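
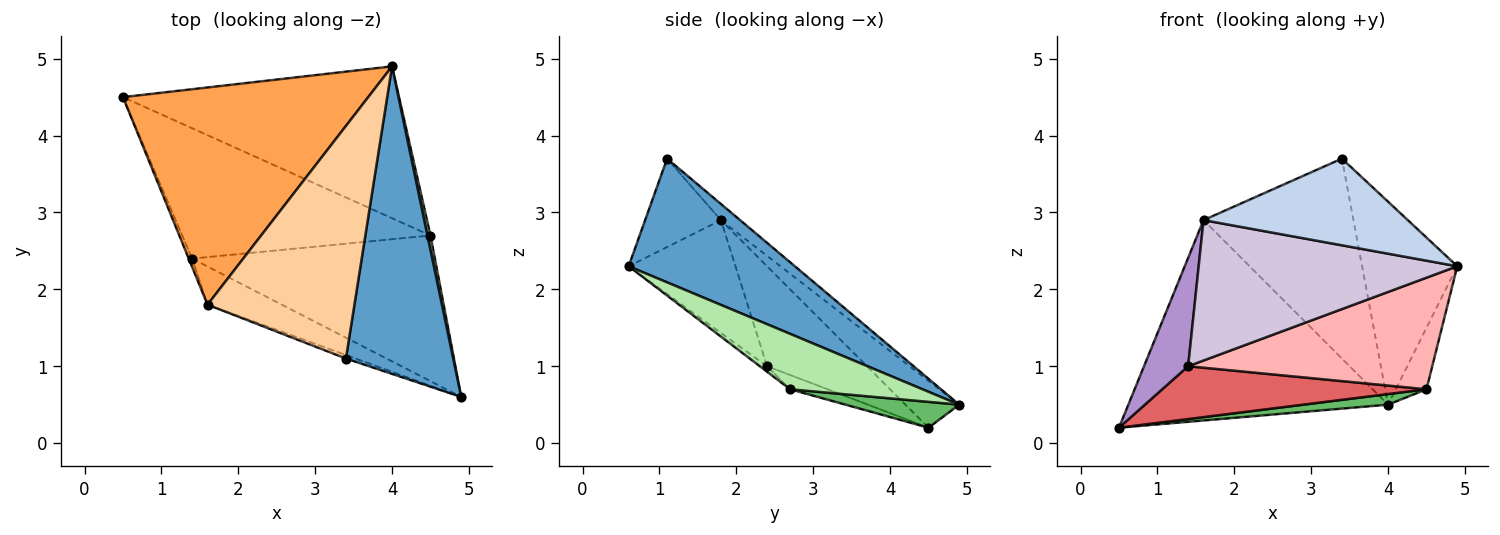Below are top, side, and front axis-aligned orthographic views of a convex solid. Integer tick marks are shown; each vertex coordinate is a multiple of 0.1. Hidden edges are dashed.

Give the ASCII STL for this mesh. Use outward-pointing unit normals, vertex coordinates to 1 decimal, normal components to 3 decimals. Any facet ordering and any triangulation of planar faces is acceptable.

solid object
 facet normal 0.693 0.397 0.601
  outer loop
   vertex 3.4 1.1 3.7
   vertex 4.9 0.6 2.3
   vertex 4.0 4.9 0.5
  endloop
 endfacet
 facet normal -0.348 -0.937 -0.038
  outer loop
   vertex 1.6 1.8 2.9
   vertex 4.9 0.6 2.3
   vertex 3.4 1.1 3.7
  endloop
 endfacet
 facet normal -0.139 0.671 0.728
  outer loop
   vertex 1.6 1.8 2.9
   vertex 4.0 4.9 0.5
   vertex 0.5 4.5 0.2
  endloop
 endfacet
 facet normal -0.083 0.650 0.756
  outer loop
   vertex 1.6 1.8 2.9
   vertex 3.4 1.1 3.7
   vertex 4.0 4.9 0.5
  endloop
 endfacet
 facet normal 0.093 -0.069 -0.993
  outer loop
   vertex 4.5 2.7 0.7
   vertex 0.5 4.5 0.2
   vertex 4.0 4.9 0.5
  endloop
 endfacet
 facet normal 0.973 0.226 0.053
  outer loop
   vertex 4.5 2.7 0.7
   vertex 4.0 4.9 0.5
   vertex 4.9 0.6 2.3
  endloop
 endfacet
 facet normal -0.053 -0.375 -0.925
  outer loop
   vertex 1.4 2.4 1.0
   vertex 0.5 4.5 0.2
   vertex 4.5 2.7 0.7
  endloop
 endfacet
 facet normal -0.018 -0.608 -0.794
  outer loop
   vertex 1.4 2.4 1.0
   vertex 4.5 2.7 0.7
   vertex 4.9 0.6 2.3
  endloop
 endfacet
 facet normal -0.914 -0.404 -0.031
  outer loop
   vertex 1.4 2.4 1.0
   vertex 1.6 1.8 2.9
   vertex 0.5 4.5 0.2
  endloop
 endfacet
 facet normal -0.370 -0.896 -0.244
  outer loop
   vertex 1.4 2.4 1.0
   vertex 4.9 0.6 2.3
   vertex 1.6 1.8 2.9
  endloop
 endfacet
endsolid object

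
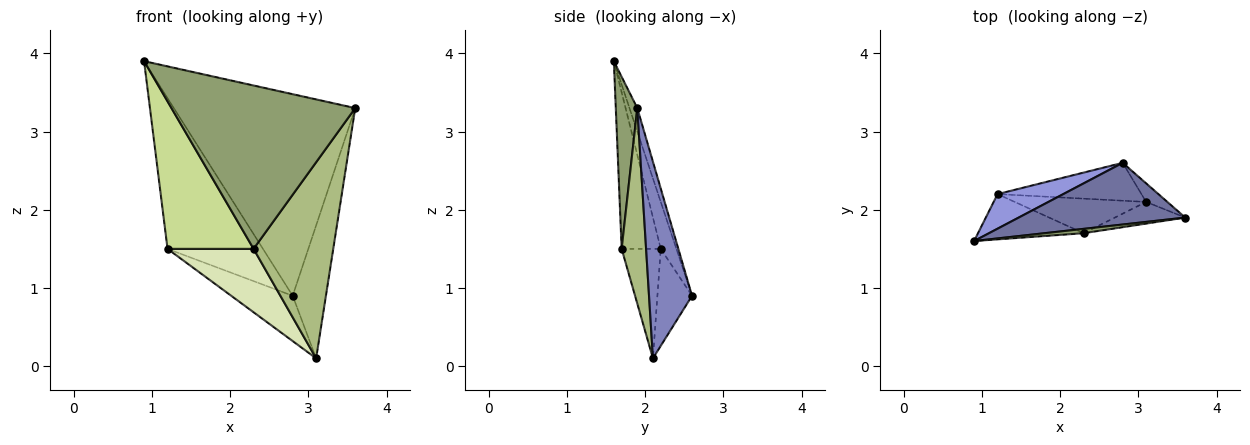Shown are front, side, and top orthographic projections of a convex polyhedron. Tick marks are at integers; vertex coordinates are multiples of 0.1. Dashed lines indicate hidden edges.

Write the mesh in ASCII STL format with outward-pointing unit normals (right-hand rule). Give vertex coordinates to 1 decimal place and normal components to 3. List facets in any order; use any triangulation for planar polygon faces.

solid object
 facet normal -0.041 0.955 0.292
  outer loop
   vertex 2.8 2.6 0.9
   vertex 0.9 1.6 3.9
   vertex 3.6 1.9 3.3
  endloop
 endfacet
 facet normal 0.788 0.609 -0.085
  outer loop
   vertex 3.1 2.1 0.1
   vertex 2.8 2.6 0.9
   vertex 3.6 1.9 3.3
  endloop
 endfacet
 facet normal -0.158 0.962 0.221
  outer loop
   vertex 1.2 2.2 1.5
   vertex 0.9 1.6 3.9
   vertex 2.8 2.6 0.9
  endloop
 endfacet
 facet normal -0.397 0.704 -0.589
  outer loop
   vertex 1.2 2.2 1.5
   vertex 2.8 2.6 0.9
   vertex 3.1 2.1 0.1
  endloop
 endfacet
 facet normal 0.116 -0.993 0.026
  outer loop
   vertex 2.3 1.7 1.5
   vertex 3.6 1.9 3.3
   vertex 0.9 1.6 3.9
  endloop
 endfacet
 facet normal 0.292 -0.951 -0.105
  outer loop
   vertex 2.3 1.7 1.5
   vertex 3.1 2.1 0.1
   vertex 3.6 1.9 3.3
  endloop
 endfacet
 facet normal -0.399 -0.877 -0.269
  outer loop
   vertex 2.3 1.7 1.5
   vertex 0.9 1.6 3.9
   vertex 1.2 2.2 1.5
  endloop
 endfacet
 facet normal -0.371 -0.815 -0.445
  outer loop
   vertex 2.3 1.7 1.5
   vertex 1.2 2.2 1.5
   vertex 3.1 2.1 0.1
  endloop
 endfacet
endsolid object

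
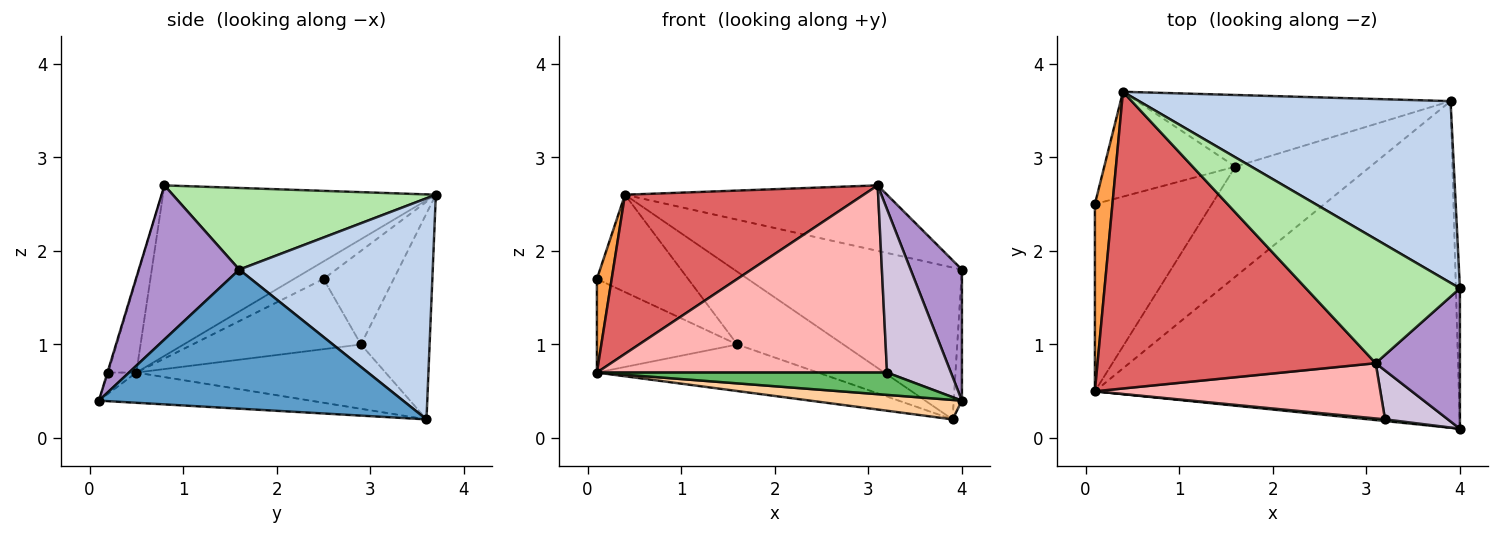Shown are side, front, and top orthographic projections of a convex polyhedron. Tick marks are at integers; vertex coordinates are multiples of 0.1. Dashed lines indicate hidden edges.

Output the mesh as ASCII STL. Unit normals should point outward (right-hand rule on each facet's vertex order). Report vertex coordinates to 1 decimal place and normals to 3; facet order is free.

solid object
 facet normal 0.999 0.027 -0.029
  outer loop
   vertex 4.0 0.1 0.4
   vertex 3.9 3.6 0.2
   vertex 4.0 1.6 1.8
  endloop
 endfacet
 facet normal 0.478 0.563 0.674
  outer loop
   vertex 0.4 3.7 2.6
   vertex 4.0 1.6 1.8
   vertex 3.9 3.6 0.2
  endloop
 endfacet
 facet normal -0.667 -0.333 0.667
  outer loop
   vertex 0.1 0.5 0.7
   vertex 0.4 3.7 2.6
   vertex 0.1 2.5 1.7
  endloop
 endfacet
 facet normal -0.083 -0.059 -0.995
  outer loop
   vertex 0.1 0.5 0.7
   vertex 3.9 3.6 0.2
   vertex 4.0 0.1 0.4
  endloop
 endfacet
 facet normal -0.096 -0.993 0.075
  outer loop
   vertex 3.2 0.2 0.7
   vertex 0.1 0.5 0.7
   vertex 4.0 0.1 0.4
  endloop
 endfacet
 facet normal 0.425 0.423 0.801
  outer loop
   vertex 3.1 0.8 2.7
   vertex 4.0 1.6 1.8
   vertex 0.4 3.7 2.6
  endloop
 endfacet
 facet normal -0.475 -0.416 0.775
  outer loop
   vertex 3.1 0.8 2.7
   vertex 0.4 3.7 2.6
   vertex 0.1 0.5 0.7
  endloop
 endfacet
 facet normal -0.092 -0.955 0.282
  outer loop
   vertex 3.1 0.8 2.7
   vertex 0.1 0.5 0.7
   vertex 3.2 0.2 0.7
  endloop
 endfacet
 facet normal 0.801 -0.409 0.438
  outer loop
   vertex 3.1 0.8 2.7
   vertex 4.0 0.1 0.4
   vertex 4.0 1.6 1.8
  endloop
 endfacet
 facet normal -0.012 -0.958 0.287
  outer loop
   vertex 3.1 0.8 2.7
   vertex 3.2 0.2 0.7
   vertex 4.0 0.1 0.4
  endloop
 endfacet
 facet normal -0.473 0.394 -0.788
  outer loop
   vertex 1.6 2.9 1.0
   vertex 0.1 0.5 0.7
   vertex 0.1 2.5 1.7
  endloop
 endfacet
 facet normal -0.402 0.357 -0.843
  outer loop
   vertex 1.6 2.9 1.0
   vertex 3.9 3.6 0.2
   vertex 0.1 0.5 0.7
  endloop
 endfacet
 facet normal -0.464 0.603 -0.649
  outer loop
   vertex 1.6 2.9 1.0
   vertex 0.1 2.5 1.7
   vertex 0.4 3.7 2.6
  endloop
 endfacet
 facet normal -0.419 0.647 -0.637
  outer loop
   vertex 1.6 2.9 1.0
   vertex 0.4 3.7 2.6
   vertex 3.9 3.6 0.2
  endloop
 endfacet
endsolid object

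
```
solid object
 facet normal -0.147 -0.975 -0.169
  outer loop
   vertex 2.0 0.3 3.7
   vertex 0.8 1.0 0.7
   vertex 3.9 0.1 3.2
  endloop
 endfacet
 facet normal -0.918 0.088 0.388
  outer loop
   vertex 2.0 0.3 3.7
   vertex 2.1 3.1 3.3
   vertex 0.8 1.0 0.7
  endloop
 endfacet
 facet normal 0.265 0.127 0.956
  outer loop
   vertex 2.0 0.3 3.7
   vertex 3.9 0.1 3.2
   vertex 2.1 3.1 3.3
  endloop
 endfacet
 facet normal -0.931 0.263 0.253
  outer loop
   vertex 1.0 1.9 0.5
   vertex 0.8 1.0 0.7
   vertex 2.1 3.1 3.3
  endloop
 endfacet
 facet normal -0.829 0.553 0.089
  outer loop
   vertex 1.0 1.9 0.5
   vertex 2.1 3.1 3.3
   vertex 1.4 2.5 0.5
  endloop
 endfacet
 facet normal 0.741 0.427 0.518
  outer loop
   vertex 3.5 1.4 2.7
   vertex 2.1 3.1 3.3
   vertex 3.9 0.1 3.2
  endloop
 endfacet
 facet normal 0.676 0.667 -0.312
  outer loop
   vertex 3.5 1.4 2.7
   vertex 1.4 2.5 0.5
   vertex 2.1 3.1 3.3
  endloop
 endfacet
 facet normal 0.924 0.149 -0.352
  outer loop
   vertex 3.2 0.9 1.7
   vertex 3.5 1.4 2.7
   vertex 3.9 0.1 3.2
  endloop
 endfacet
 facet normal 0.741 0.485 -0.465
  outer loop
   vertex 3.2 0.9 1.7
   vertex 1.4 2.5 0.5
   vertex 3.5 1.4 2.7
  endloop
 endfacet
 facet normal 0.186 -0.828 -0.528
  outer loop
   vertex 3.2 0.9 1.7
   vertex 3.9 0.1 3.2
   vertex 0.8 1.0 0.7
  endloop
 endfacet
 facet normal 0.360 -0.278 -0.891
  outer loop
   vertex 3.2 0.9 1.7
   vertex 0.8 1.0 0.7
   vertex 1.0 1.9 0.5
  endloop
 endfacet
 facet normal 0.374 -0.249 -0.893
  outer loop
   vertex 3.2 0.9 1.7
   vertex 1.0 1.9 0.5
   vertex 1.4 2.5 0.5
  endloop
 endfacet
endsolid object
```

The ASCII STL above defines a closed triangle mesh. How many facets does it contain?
12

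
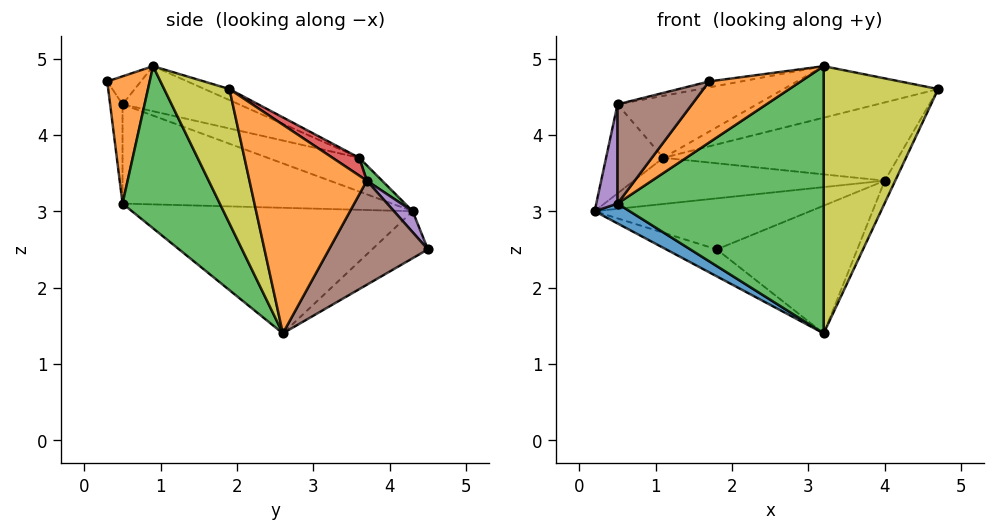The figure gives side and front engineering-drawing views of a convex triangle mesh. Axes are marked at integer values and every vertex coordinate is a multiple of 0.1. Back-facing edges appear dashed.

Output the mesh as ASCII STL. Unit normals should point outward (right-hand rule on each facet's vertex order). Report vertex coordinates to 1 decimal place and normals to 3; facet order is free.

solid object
 facet normal -0.497 -0.062 -0.866
  outer loop
   vertex 0.5 0.5 3.1
   vertex 0.2 4.3 3.0
   vertex 3.2 2.6 1.4
  endloop
 endfacet
 facet normal 0.909 0.081 -0.408
  outer loop
   vertex 4.0 3.7 3.4
   vertex 4.7 1.9 4.6
   vertex 3.2 2.6 1.4
  endloop
 endfacet
 facet normal 0.045 0.735 0.677
  outer loop
   vertex 4.0 3.7 3.4
   vertex 0.2 4.3 3.0
   vertex 1.1 3.6 3.7
  endloop
 endfacet
 facet normal 0.065 0.571 0.818
  outer loop
   vertex 4.0 3.7 3.4
   vertex 1.1 3.6 3.7
   vertex 4.7 1.9 4.6
  endloop
 endfacet
 facet normal -0.997 -0.079 0.000
  outer loop
   vertex 0.5 0.5 4.4
   vertex 0.2 4.3 3.0
   vertex 0.5 0.5 3.1
  endloop
 endfacet
 facet normal -0.164 -0.986 0.000
  outer loop
   vertex 0.5 0.5 4.4
   vertex 0.5 0.5 3.1
   vertex 1.7 0.3 4.7
  endloop
 endfacet
 facet normal -0.445 0.278 0.851
  outer loop
   vertex 0.5 0.5 4.4
   vertex 1.1 3.6 3.7
   vertex 0.2 4.3 3.0
  endloop
 endfacet
 facet normal -0.059 0.367 0.928
  outer loop
   vertex 3.2 0.9 4.9
   vertex 4.7 1.9 4.6
   vertex 1.1 3.6 3.7
  endloop
 endfacet
 facet normal 0.456 -0.801 -0.389
  outer loop
   vertex 3.2 0.9 4.9
   vertex 3.2 2.6 1.4
   vertex 4.7 1.9 4.6
  endloop
 endfacet
 facet normal -0.207 0.197 0.958
  outer loop
   vertex 3.2 0.9 4.9
   vertex 0.5 0.5 4.4
   vertex 1.7 0.3 4.7
  endloop
 endfacet
 facet normal -0.212 0.254 0.944
  outer loop
   vertex 3.2 0.9 4.9
   vertex 1.1 3.6 3.7
   vertex 0.5 0.5 4.4
  endloop
 endfacet
 facet normal 0.386 -0.834 -0.394
  outer loop
   vertex 3.2 0.9 4.9
   vertex 1.7 0.3 4.7
   vertex 0.5 0.5 3.1
  endloop
 endfacet
 facet normal 0.391 -0.828 -0.402
  outer loop
   vertex 3.2 0.9 4.9
   vertex 0.5 0.5 3.1
   vertex 3.2 2.6 1.4
  endloop
 endfacet
 facet normal -0.318 0.288 -0.903
  outer loop
   vertex 1.8 4.5 2.5
   vertex 3.2 2.6 1.4
   vertex 0.2 4.3 3.0
  endloop
 endfacet
 facet normal 0.072 0.826 0.559
  outer loop
   vertex 1.8 4.5 2.5
   vertex 0.2 4.3 3.0
   vertex 4.0 3.7 3.4
  endloop
 endfacet
 facet normal 0.476 0.676 -0.562
  outer loop
   vertex 1.8 4.5 2.5
   vertex 4.0 3.7 3.4
   vertex 3.2 2.6 1.4
  endloop
 endfacet
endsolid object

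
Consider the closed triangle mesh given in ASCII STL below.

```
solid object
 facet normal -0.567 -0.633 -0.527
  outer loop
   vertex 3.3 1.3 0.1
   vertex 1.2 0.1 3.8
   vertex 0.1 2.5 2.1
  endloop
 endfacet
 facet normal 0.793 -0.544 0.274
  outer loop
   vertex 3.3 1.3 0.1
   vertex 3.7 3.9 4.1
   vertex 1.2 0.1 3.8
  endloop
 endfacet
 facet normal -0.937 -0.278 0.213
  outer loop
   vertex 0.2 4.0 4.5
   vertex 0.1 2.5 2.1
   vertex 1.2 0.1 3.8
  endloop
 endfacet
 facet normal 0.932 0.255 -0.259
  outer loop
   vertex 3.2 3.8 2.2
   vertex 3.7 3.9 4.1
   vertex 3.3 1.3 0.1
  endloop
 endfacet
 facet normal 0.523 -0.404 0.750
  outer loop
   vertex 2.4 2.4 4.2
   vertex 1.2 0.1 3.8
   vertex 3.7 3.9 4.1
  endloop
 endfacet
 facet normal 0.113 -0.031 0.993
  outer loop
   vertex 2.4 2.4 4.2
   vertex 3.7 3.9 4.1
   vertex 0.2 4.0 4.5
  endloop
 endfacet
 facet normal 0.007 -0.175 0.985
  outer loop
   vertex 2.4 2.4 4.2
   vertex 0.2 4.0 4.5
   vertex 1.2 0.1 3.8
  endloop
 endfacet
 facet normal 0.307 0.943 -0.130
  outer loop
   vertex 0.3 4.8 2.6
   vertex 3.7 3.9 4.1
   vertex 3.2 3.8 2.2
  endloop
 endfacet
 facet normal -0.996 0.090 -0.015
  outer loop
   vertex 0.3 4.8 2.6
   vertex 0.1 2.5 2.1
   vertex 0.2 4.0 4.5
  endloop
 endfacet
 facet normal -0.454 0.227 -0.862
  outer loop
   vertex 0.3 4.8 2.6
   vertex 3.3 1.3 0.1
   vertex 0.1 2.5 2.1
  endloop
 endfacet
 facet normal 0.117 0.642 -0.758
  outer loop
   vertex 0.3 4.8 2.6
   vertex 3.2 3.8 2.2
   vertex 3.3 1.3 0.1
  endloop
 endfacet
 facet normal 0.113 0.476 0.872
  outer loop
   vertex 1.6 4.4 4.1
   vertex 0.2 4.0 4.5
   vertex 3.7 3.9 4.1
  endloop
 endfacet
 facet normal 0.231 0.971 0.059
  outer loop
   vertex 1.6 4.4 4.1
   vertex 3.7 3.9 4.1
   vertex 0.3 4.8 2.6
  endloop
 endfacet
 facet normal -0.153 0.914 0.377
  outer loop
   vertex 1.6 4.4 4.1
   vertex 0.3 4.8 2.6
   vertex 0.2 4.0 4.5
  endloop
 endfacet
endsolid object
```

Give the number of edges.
21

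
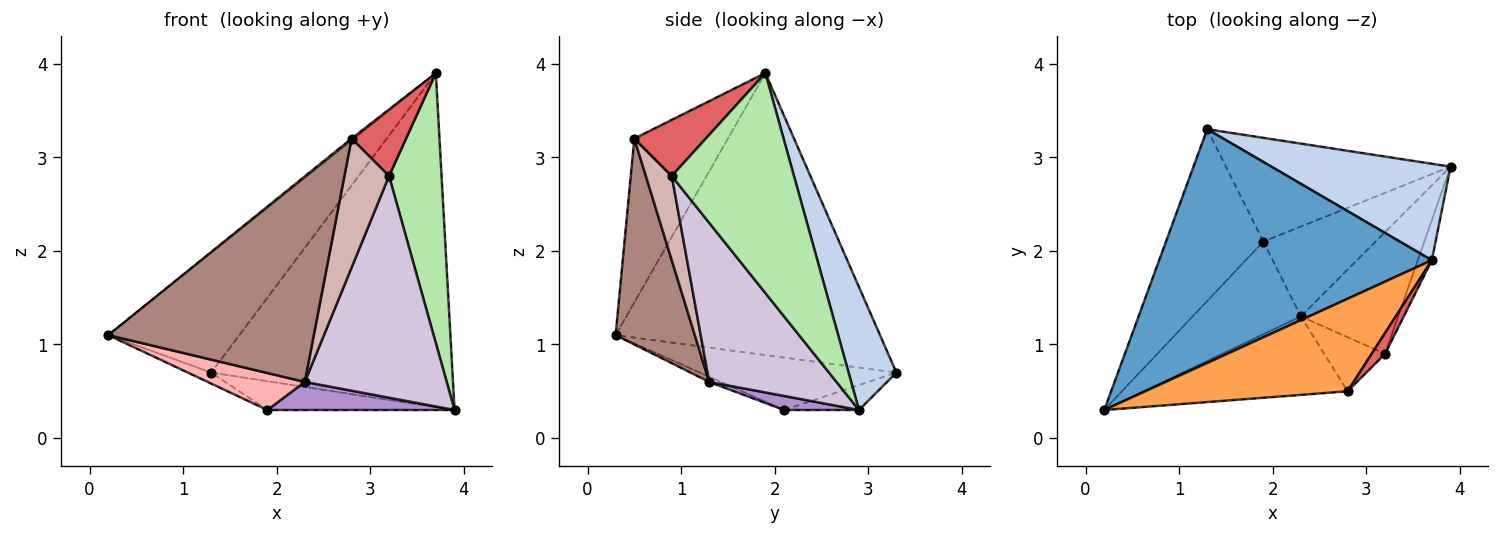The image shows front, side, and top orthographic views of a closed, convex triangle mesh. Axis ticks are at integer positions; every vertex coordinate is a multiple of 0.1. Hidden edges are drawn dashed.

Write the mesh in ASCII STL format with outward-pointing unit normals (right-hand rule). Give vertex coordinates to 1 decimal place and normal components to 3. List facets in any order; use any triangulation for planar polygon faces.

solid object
 facet normal -0.677 0.336 0.655
  outer loop
   vertex 3.7 1.9 3.9
   vertex 1.3 3.3 0.7
   vertex 0.2 0.3 1.1
  endloop
 endfacet
 facet normal 0.187 0.944 0.273
  outer loop
   vertex 3.7 1.9 3.9
   vertex 3.9 2.9 0.3
   vertex 1.3 3.3 0.7
  endloop
 endfacet
 facet normal -0.629 0.016 0.777
  outer loop
   vertex 2.8 0.5 3.2
   vertex 3.7 1.9 3.9
   vertex 0.2 0.3 1.1
  endloop
 endfacet
 facet normal -0.473 0.056 -0.879
  outer loop
   vertex 1.9 2.1 0.3
   vertex 0.2 0.3 1.1
   vertex 1.3 3.3 0.7
  endloop
 endfacet
 facet normal -0.106 0.266 -0.958
  outer loop
   vertex 1.9 2.1 0.3
   vertex 1.3 3.3 0.7
   vertex 3.9 2.9 0.3
  endloop
 endfacet
 facet normal 0.917 -0.394 -0.059
  outer loop
   vertex 3.2 0.9 2.8
   vertex 3.9 2.9 0.3
   vertex 3.7 1.9 3.9
  endloop
 endfacet
 facet normal 0.782 -0.595 0.186
  outer loop
   vertex 3.2 0.9 2.8
   vertex 3.7 1.9 3.9
   vertex 2.8 0.5 3.2
  endloop
 endfacet
 facet normal -0.045 -0.370 -0.928
  outer loop
   vertex 2.3 1.3 0.6
   vertex 0.2 0.3 1.1
   vertex 1.9 2.1 0.3
  endloop
 endfacet
 facet normal 0.118 -0.296 -0.948
  outer loop
   vertex 2.3 1.3 0.6
   vertex 1.9 2.1 0.3
   vertex 3.9 2.9 0.3
  endloop
 endfacet
 facet normal 0.618 -0.689 -0.378
  outer loop
   vertex 2.3 1.3 0.6
   vertex 3.9 2.9 0.3
   vertex 3.2 0.9 2.8
  endloop
 endfacet
 facet normal 0.339 -0.879 -0.336
  outer loop
   vertex 2.3 1.3 0.6
   vertex 2.8 0.5 3.2
   vertex 0.2 0.3 1.1
  endloop
 endfacet
 facet normal 0.472 -0.813 -0.341
  outer loop
   vertex 2.3 1.3 0.6
   vertex 3.2 0.9 2.8
   vertex 2.8 0.5 3.2
  endloop
 endfacet
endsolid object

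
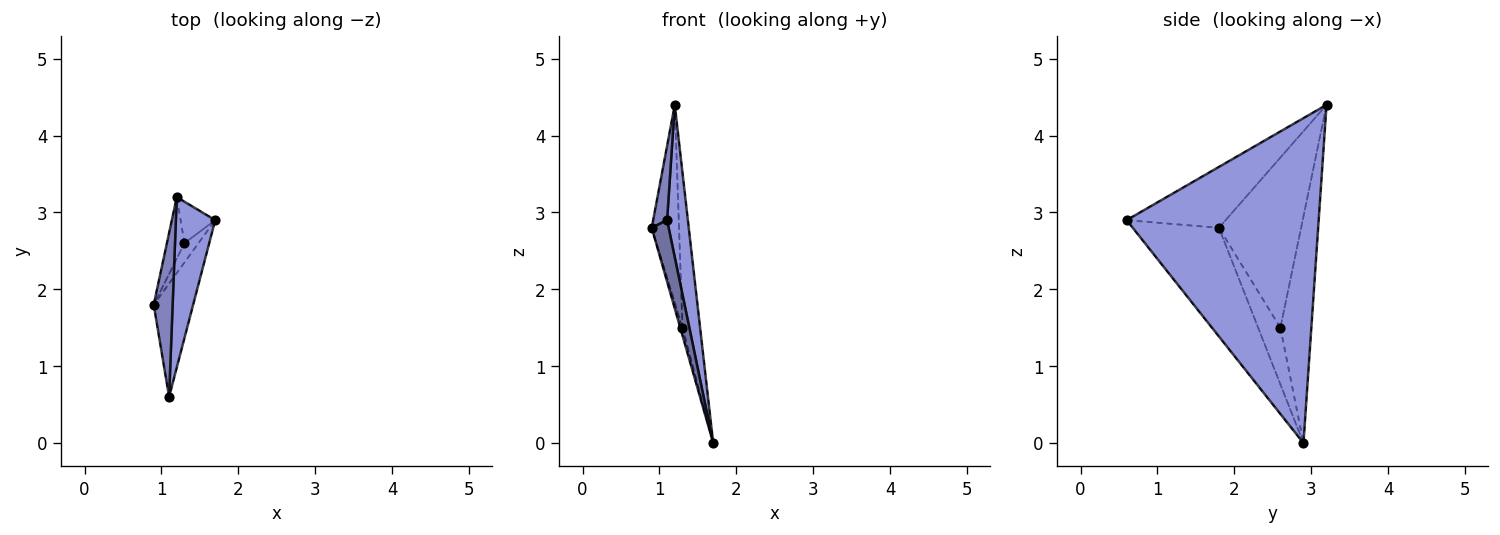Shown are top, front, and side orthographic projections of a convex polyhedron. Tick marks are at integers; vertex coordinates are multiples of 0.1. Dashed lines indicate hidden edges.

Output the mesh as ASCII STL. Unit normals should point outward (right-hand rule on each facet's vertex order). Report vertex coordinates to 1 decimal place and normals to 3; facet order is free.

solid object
 facet normal -0.924 -0.182 -0.336
  outer loop
   vertex 1.1 0.6 2.9
   vertex 0.9 1.8 2.8
   vertex 1.7 2.9 0.0
  endloop
 endfacet
 facet normal -0.946 -0.133 0.294
  outer loop
   vertex 1.2 3.2 4.4
   vertex 0.9 1.8 2.8
   vertex 1.1 0.6 2.9
  endloop
 endfacet
 facet normal 0.987 -0.107 0.119
  outer loop
   vertex 1.2 3.2 4.4
   vertex 1.1 0.6 2.9
   vertex 1.7 2.9 0.0
  endloop
 endfacet
 facet normal -0.966 0.095 -0.239
  outer loop
   vertex 1.3 2.6 1.5
   vertex 1.7 2.9 0.0
   vertex 0.9 1.8 2.8
  endloop
 endfacet
 facet normal -0.944 0.314 -0.097
  outer loop
   vertex 1.3 2.6 1.5
   vertex 0.9 1.8 2.8
   vertex 1.2 3.2 4.4
  endloop
 endfacet
 facet normal -0.861 0.491 -0.131
  outer loop
   vertex 1.3 2.6 1.5
   vertex 1.2 3.2 4.4
   vertex 1.7 2.9 0.0
  endloop
 endfacet
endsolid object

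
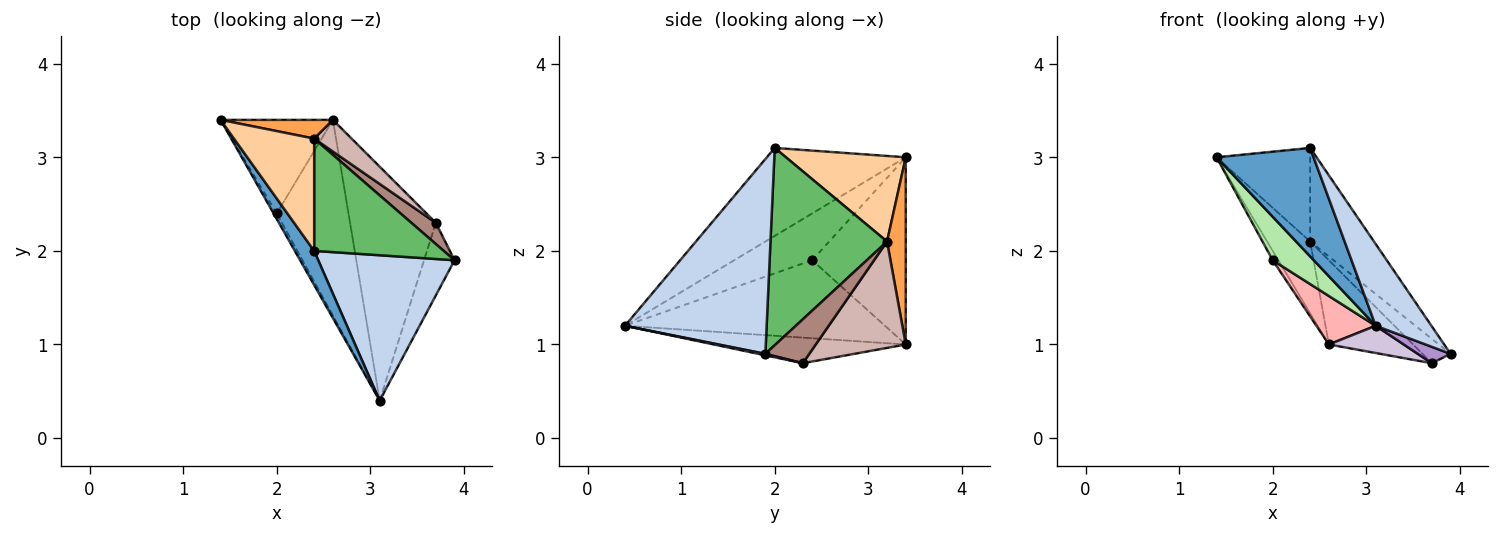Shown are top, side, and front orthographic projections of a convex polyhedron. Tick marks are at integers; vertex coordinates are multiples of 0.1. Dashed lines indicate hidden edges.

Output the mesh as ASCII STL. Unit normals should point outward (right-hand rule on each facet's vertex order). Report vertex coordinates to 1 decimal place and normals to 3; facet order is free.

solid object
 facet normal -0.807 -0.564 0.177
  outer loop
   vertex 2.4 2.0 3.1
   vertex 1.4 3.4 3.0
   vertex 3.1 0.4 1.2
  endloop
 endfacet
 facet normal 0.780 -0.307 0.546
  outer loop
   vertex 2.4 2.0 3.1
   vertex 3.1 0.4 1.2
   vertex 3.9 1.9 0.9
  endloop
 endfacet
 facet normal 0.388 0.892 0.233
  outer loop
   vertex 2.4 3.2 2.1
   vertex 2.6 3.4 1.0
   vertex 1.4 3.4 3.0
  endloop
 endfacet
 facet normal 0.634 0.495 0.594
  outer loop
   vertex 2.4 3.2 2.1
   vertex 1.4 3.4 3.0
   vertex 2.4 2.0 3.1
  endloop
 endfacet
 facet normal 0.760 0.416 0.499
  outer loop
   vertex 2.4 3.2 2.1
   vertex 2.4 2.0 3.1
   vertex 3.9 1.9 0.9
  endloop
 endfacet
 facet normal -0.883 -0.465 -0.059
  outer loop
   vertex 2.0 2.4 1.9
   vertex 3.1 0.4 1.2
   vertex 1.4 3.4 3.0
  endloop
 endfacet
 facet normal -0.856 0.051 -0.514
  outer loop
   vertex 2.0 2.4 1.9
   vertex 1.4 3.4 3.0
   vertex 2.6 3.4 1.0
  endloop
 endfacet
 facet normal -0.726 -0.165 -0.668
  outer loop
   vertex 2.0 2.4 1.9
   vertex 2.6 3.4 1.0
   vertex 3.1 0.4 1.2
  endloop
 endfacet
 facet normal 0.047 -0.220 -0.974
  outer loop
   vertex 3.7 2.3 0.8
   vertex 3.9 1.9 0.9
   vertex 3.1 0.4 1.2
  endloop
 endfacet
 facet normal -0.284 -0.111 -0.952
  outer loop
   vertex 3.7 2.3 0.8
   vertex 3.1 0.4 1.2
   vertex 2.6 3.4 1.0
  endloop
 endfacet
 facet normal 0.763 0.488 0.425
  outer loop
   vertex 3.7 2.3 0.8
   vertex 2.4 3.2 2.1
   vertex 3.9 1.9 0.9
  endloop
 endfacet
 facet normal 0.707 0.662 0.249
  outer loop
   vertex 3.7 2.3 0.8
   vertex 2.6 3.4 1.0
   vertex 2.4 3.2 2.1
  endloop
 endfacet
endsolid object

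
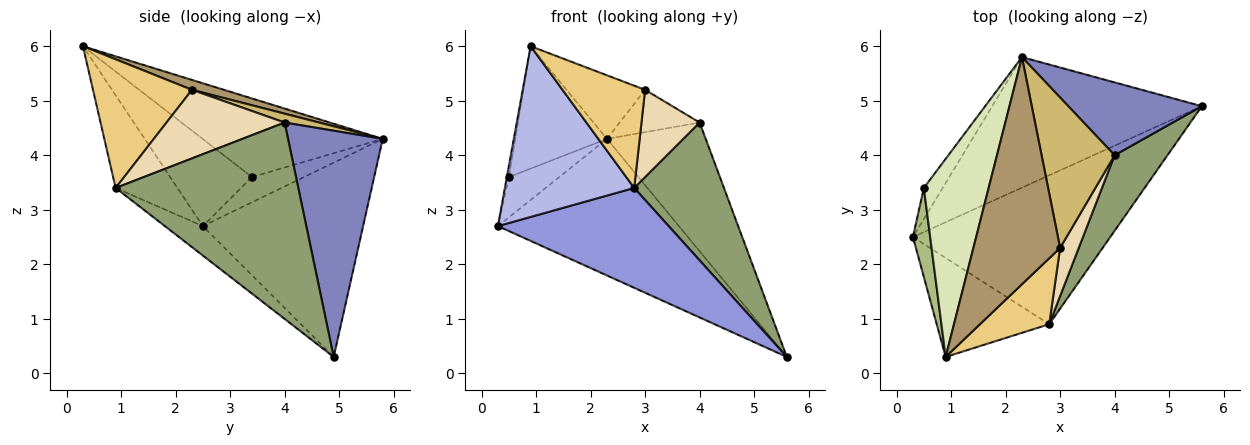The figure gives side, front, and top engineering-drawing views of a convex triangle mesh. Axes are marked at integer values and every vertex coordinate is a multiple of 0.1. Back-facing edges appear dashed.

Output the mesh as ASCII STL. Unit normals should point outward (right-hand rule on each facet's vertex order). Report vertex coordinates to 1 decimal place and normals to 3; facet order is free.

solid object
 facet normal -0.539 0.609 -0.582
  outer loop
   vertex 2.3 5.8 4.3
   vertex 5.6 4.9 0.3
   vertex 0.3 2.5 2.7
  endloop
 endfacet
 facet normal 0.641 0.668 0.378
  outer loop
   vertex 4.0 4.0 4.6
   vertex 5.6 4.9 0.3
   vertex 2.3 5.8 4.3
  endloop
 endfacet
 facet normal -0.123 -0.553 -0.824
  outer loop
   vertex 2.8 0.9 3.4
   vertex 0.3 2.5 2.7
   vertex 5.6 4.9 0.3
  endloop
 endfacet
 facet normal -0.382 -0.800 -0.464
  outer loop
   vertex 2.8 0.9 3.4
   vertex 0.9 0.3 6.0
   vertex 0.3 2.5 2.7
  endloop
 endfacet
 facet normal 0.872 -0.429 0.235
  outer loop
   vertex 2.8 0.9 3.4
   vertex 5.6 4.9 0.3
   vertex 4.0 4.0 4.6
  endloop
 endfacet
 facet normal -0.981 0.024 0.194
  outer loop
   vertex 0.5 3.4 3.6
   vertex 0.3 2.5 2.7
   vertex 0.9 0.3 6.0
  endloop
 endfacet
 facet normal -0.634 0.613 -0.472
  outer loop
   vertex 0.5 3.4 3.6
   vertex 2.3 5.8 4.3
   vertex 0.3 2.5 2.7
  endloop
 endfacet
 facet normal -0.718 0.366 0.592
  outer loop
   vertex 0.5 3.4 3.6
   vertex 0.9 0.3 6.0
   vertex 2.3 5.8 4.3
  endloop
 endfacet
 facet normal 0.109 0.268 0.957
  outer loop
   vertex 3.0 2.3 5.2
   vertex 2.3 5.8 4.3
   vertex 0.9 0.3 6.0
  endloop
 endfacet
 facet normal 0.116 0.269 0.956
  outer loop
   vertex 3.0 2.3 5.2
   vertex 4.0 4.0 4.6
   vertex 2.3 5.8 4.3
  endloop
 endfacet
 facet normal 0.710 -0.592 0.382
  outer loop
   vertex 3.0 2.3 5.2
   vertex 0.9 0.3 6.0
   vertex 2.8 0.9 3.4
  endloop
 endfacet
 facet normal 0.872 -0.429 0.237
  outer loop
   vertex 3.0 2.3 5.2
   vertex 2.8 0.9 3.4
   vertex 4.0 4.0 4.6
  endloop
 endfacet
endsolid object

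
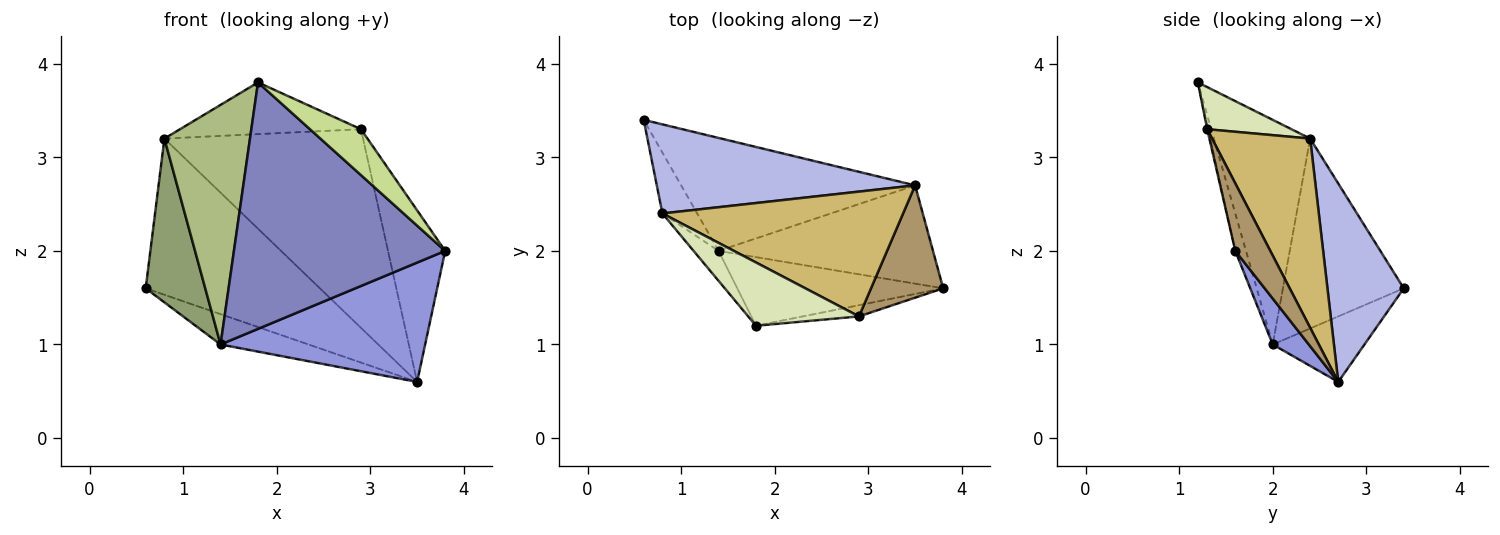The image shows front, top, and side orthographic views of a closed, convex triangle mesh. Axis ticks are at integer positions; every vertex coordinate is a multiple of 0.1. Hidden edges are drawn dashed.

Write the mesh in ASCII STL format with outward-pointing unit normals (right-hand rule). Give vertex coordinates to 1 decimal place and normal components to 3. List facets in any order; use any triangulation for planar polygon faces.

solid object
 facet normal -0.261 0.250 -0.932
  outer loop
   vertex 1.4 2.0 1.0
   vertex 0.6 3.4 1.6
   vertex 3.5 2.7 0.6
  endloop
 endfacet
 facet normal -0.049 -0.962 -0.268
  outer loop
   vertex 1.4 2.0 1.0
   vertex 3.8 1.6 2.0
   vertex 1.8 1.2 3.8
  endloop
 endfacet
 facet normal 0.135 -0.765 -0.630
  outer loop
   vertex 1.4 2.0 1.0
   vertex 3.5 2.7 0.6
   vertex 3.8 1.6 2.0
  endloop
 endfacet
 facet normal 0.356 0.812 0.463
  outer loop
   vertex 0.8 2.4 3.2
   vertex 3.5 2.7 0.6
   vertex 0.6 3.4 1.6
  endloop
 endfacet
 facet normal -0.885 -0.436 -0.162
  outer loop
   vertex 0.8 2.4 3.2
   vertex 0.6 3.4 1.6
   vertex 1.4 2.0 1.0
  endloop
 endfacet
 facet normal -0.745 -0.662 -0.083
  outer loop
   vertex 0.8 2.4 3.2
   vertex 1.4 2.0 1.0
   vertex 1.8 1.2 3.8
  endloop
 endfacet
 facet normal -0.020 -0.971 -0.238
  outer loop
   vertex 2.9 1.3 3.3
   vertex 1.8 1.2 3.8
   vertex 3.8 1.6 2.0
  endloop
 endfacet
 facet normal 0.283 0.607 0.743
  outer loop
   vertex 2.9 1.3 3.3
   vertex 0.8 2.4 3.2
   vertex 1.8 1.2 3.8
  endloop
 endfacet
 facet normal 0.456 0.745 0.487
  outer loop
   vertex 2.9 1.3 3.3
   vertex 3.8 1.6 2.0
   vertex 3.5 2.7 0.6
  endloop
 endfacet
 facet normal 0.386 0.781 0.491
  outer loop
   vertex 2.9 1.3 3.3
   vertex 3.5 2.7 0.6
   vertex 0.8 2.4 3.2
  endloop
 endfacet
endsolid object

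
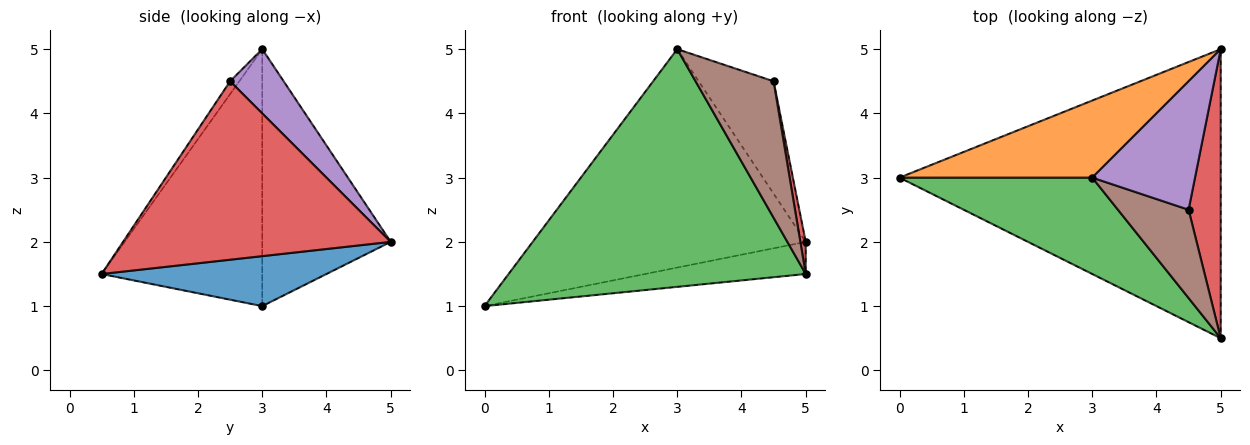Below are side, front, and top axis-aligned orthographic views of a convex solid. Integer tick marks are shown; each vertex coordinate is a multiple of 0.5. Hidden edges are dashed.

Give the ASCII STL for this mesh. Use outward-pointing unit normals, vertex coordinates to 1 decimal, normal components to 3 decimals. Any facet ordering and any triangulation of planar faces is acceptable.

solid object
 facet normal 0.153 0.109 -0.982
  outer loop
   vertex 5.0 0.5 1.5
   vertex 0.0 3.0 1.0
   vertex 5.0 5.0 2.0
  endloop
 endfacet
 facet normal -0.406 0.862 0.304
  outer loop
   vertex 3.0 3.0 5.0
   vertex 5.0 5.0 2.0
   vertex 0.0 3.0 1.0
  endloop
 endfacet
 facet normal -0.448 -0.829 0.336
  outer loop
   vertex 3.0 3.0 5.0
   vertex 0.0 3.0 1.0
   vertex 5.0 0.5 1.5
  endloop
 endfacet
 facet normal 0.984 -0.020 0.177
  outer loop
   vertex 4.5 2.5 4.5
   vertex 5.0 0.5 1.5
   vertex 5.0 5.0 2.0
  endloop
 endfacet
 facet normal 0.426 0.596 0.681
  outer loop
   vertex 4.5 2.5 4.5
   vertex 5.0 5.0 2.0
   vertex 3.0 3.0 5.0
  endloop
 endfacet
 facet normal -0.098 -0.836 0.541
  outer loop
   vertex 4.5 2.5 4.5
   vertex 3.0 3.0 5.0
   vertex 5.0 0.5 1.5
  endloop
 endfacet
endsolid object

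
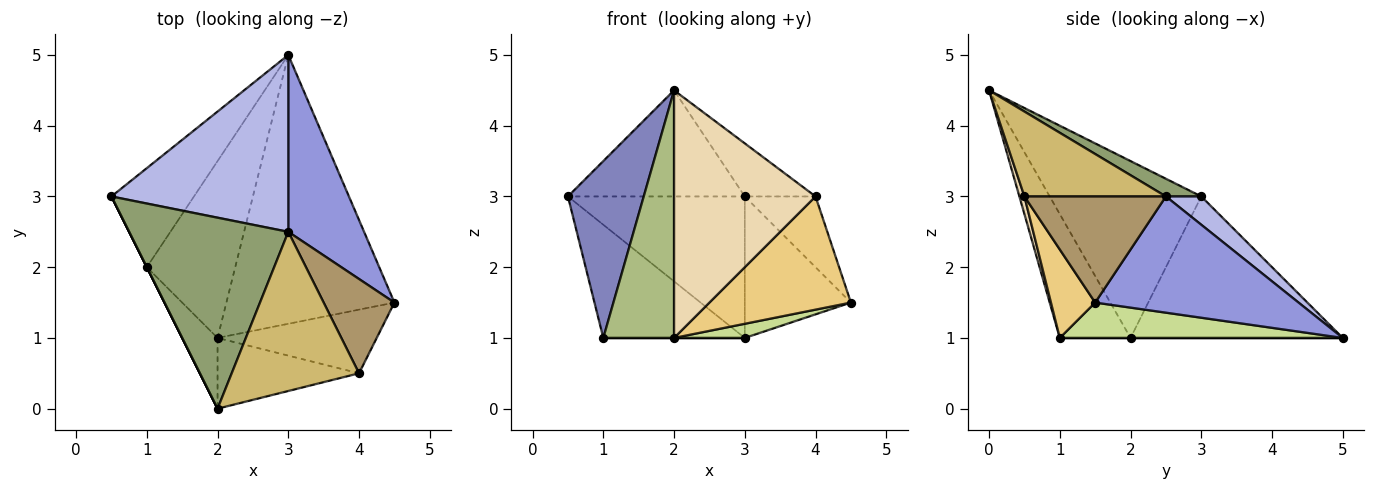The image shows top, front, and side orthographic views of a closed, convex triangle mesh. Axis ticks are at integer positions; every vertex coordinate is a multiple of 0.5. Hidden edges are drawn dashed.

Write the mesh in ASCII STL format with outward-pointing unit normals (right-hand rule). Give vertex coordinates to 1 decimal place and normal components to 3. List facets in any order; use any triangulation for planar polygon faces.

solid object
 facet normal -0.749 0.499 -0.437
  outer loop
   vertex 1.0 2.0 1.0
   vertex 0.5 3.0 3.0
   vertex 3.0 5.0 1.0
  endloop
 endfacet
 facet normal -0.894 -0.447 0.000
  outer loop
   vertex 2.0 0.0 4.5
   vertex 0.5 3.0 3.0
   vertex 1.0 2.0 1.0
  endloop
 endfacet
 facet normal 0.768 0.400 0.501
  outer loop
   vertex 3.0 2.5 3.0
   vertex 4.5 1.5 1.5
   vertex 3.0 5.0 1.0
  endloop
 endfacet
 facet normal 0.124 0.620 0.775
  outer loop
   vertex 3.0 2.5 3.0
   vertex 3.0 5.0 1.0
   vertex 0.5 3.0 3.0
  endloop
 endfacet
 facet normal 0.097 0.483 0.870
  outer loop
   vertex 3.0 2.5 3.0
   vertex 0.5 3.0 3.0
   vertex 2.0 0.0 4.5
  endloop
 endfacet
 facet normal -0.693 -0.693 -0.198
  outer loop
   vertex 2.0 1.0 1.0
   vertex 2.0 0.0 4.5
   vertex 1.0 2.0 1.0
  endloop
 endfacet
 facet normal 0.206 -0.051 -0.977
  outer loop
   vertex 2.0 1.0 1.0
   vertex 3.0 5.0 1.0
   vertex 4.5 1.5 1.5
  endloop
 endfacet
 facet normal 0.000 0.000 -1.000
  outer loop
   vertex 2.0 1.0 1.0
   vertex 1.0 2.0 1.0
   vertex 3.0 5.0 1.0
  endloop
 endfacet
 facet normal 0.768 0.384 0.512
  outer loop
   vertex 4.0 0.5 3.0
   vertex 4.5 1.5 1.5
   vertex 3.0 2.5 3.0
  endloop
 endfacet
 facet normal 0.535 0.267 0.802
  outer loop
   vertex 4.0 0.5 3.0
   vertex 3.0 2.5 3.0
   vertex 2.0 0.0 4.5
  endloop
 endfacet
 facet normal 0.263 -0.841 -0.473
  outer loop
   vertex 4.0 0.5 3.0
   vertex 2.0 1.0 1.0
   vertex 4.5 1.5 1.5
  endloop
 endfacet
 facet normal 0.034 -0.961 -0.275
  outer loop
   vertex 4.0 0.5 3.0
   vertex 2.0 0.0 4.5
   vertex 2.0 1.0 1.0
  endloop
 endfacet
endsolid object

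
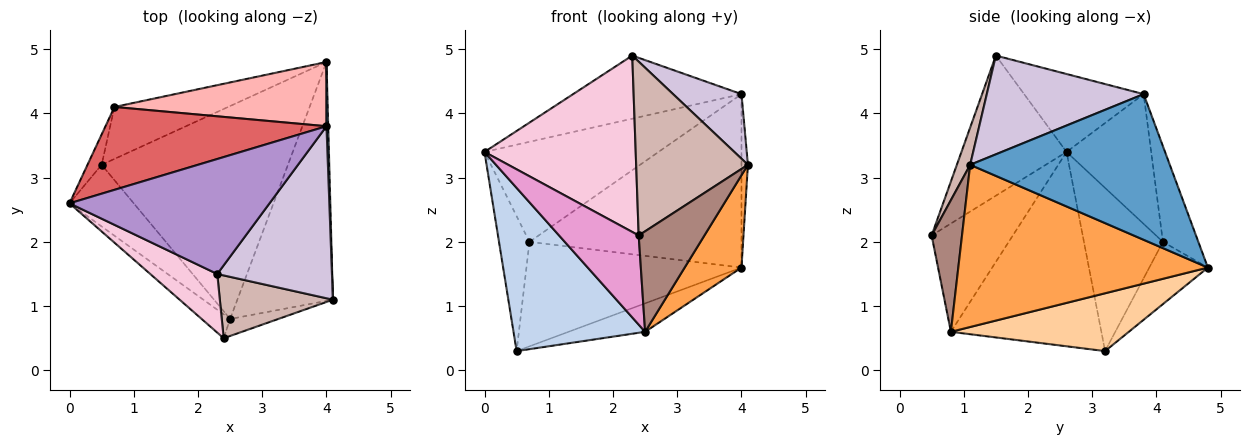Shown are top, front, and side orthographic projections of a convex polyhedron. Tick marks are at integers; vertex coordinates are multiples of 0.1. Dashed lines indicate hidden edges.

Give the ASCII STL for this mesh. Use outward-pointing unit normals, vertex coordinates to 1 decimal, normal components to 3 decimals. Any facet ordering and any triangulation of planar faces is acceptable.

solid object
 facet normal 0.999 0.032 0.012
  outer loop
   vertex 4.0 3.8 4.3
   vertex 4.1 1.1 3.2
   vertex 4.0 4.8 1.6
  endloop
 endfacet
 facet normal -0.730 -0.639 -0.241
  outer loop
   vertex 2.5 0.8 0.6
   vertex 0.0 2.6 3.4
   vertex 0.5 3.2 0.3
  endloop
 endfacet
 facet normal 0.845 -0.193 -0.498
  outer loop
   vertex 2.5 0.8 0.6
   vertex 4.0 4.8 1.6
   vertex 4.1 1.1 3.2
  endloop
 endfacet
 facet normal 0.294 0.127 -0.947
  outer loop
   vertex 2.5 0.8 0.6
   vertex 0.5 3.2 0.3
   vertex 4.0 4.8 1.6
  endloop
 endfacet
 facet normal -0.930 0.359 -0.081
  outer loop
   vertex 0.7 4.1 2.0
   vertex 0.5 3.2 0.3
   vertex 0.0 2.6 3.4
  endloop
 endfacet
 facet normal -0.237 0.870 -0.433
  outer loop
   vertex 0.7 4.1 2.0
   vertex 4.0 4.8 1.6
   vertex 0.5 3.2 0.3
  endloop
 endfacet
 facet normal -0.351 0.721 0.597
  outer loop
   vertex 0.7 4.1 2.0
   vertex 0.0 2.6 3.4
   vertex 4.0 3.8 4.3
  endloop
 endfacet
 facet normal -0.155 0.926 0.343
  outer loop
   vertex 0.7 4.1 2.0
   vertex 4.0 3.8 4.3
   vertex 4.0 4.8 1.6
  endloop
 endfacet
 facet normal -0.323 0.455 0.830
  outer loop
   vertex 2.3 1.5 4.9
   vertex 4.0 3.8 4.3
   vertex 0.0 2.6 3.4
  endloop
 endfacet
 facet normal 0.628 -0.274 0.729
  outer loop
   vertex 2.3 1.5 4.9
   vertex 4.1 1.1 3.2
   vertex 4.0 3.8 4.3
  endloop
 endfacet
 facet normal 0.415 -0.897 -0.152
  outer loop
   vertex 2.4 0.5 2.1
   vertex 2.5 0.8 0.6
   vertex 4.1 1.1 3.2
  endloop
 endfacet
 facet normal 0.111 -0.935 0.338
  outer loop
   vertex 2.4 0.5 2.1
   vertex 4.1 1.1 3.2
   vertex 2.3 1.5 4.9
  endloop
 endfacet
 facet normal -0.702 -0.688 -0.184
  outer loop
   vertex 2.4 0.5 2.1
   vertex 0.0 2.6 3.4
   vertex 2.5 0.8 0.6
  endloop
 endfacet
 facet normal -0.551 -0.792 0.263
  outer loop
   vertex 2.4 0.5 2.1
   vertex 2.3 1.5 4.9
   vertex 0.0 2.6 3.4
  endloop
 endfacet
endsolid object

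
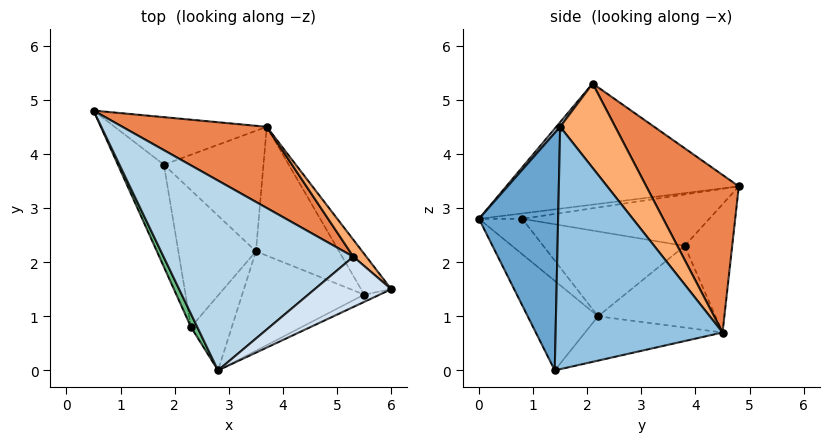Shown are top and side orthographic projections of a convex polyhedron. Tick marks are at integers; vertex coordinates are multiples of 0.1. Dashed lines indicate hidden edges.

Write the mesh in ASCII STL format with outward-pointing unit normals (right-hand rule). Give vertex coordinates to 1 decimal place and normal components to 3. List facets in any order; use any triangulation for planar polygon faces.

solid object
 facet normal 0.437 -0.899 -0.029
  outer loop
   vertex 5.5 1.4 0.0
   vertex 6.0 1.5 4.5
   vertex 2.8 0.0 2.8
  endloop
 endfacet
 facet normal 0.849 0.517 -0.106
  outer loop
   vertex 3.7 4.5 0.7
   vertex 6.0 1.5 4.5
   vertex 5.5 1.4 0.0
  endloop
 endfacet
 facet normal -0.506 -0.341 0.792
  outer loop
   vertex 5.3 2.1 5.3
   vertex 0.5 4.8 3.4
   vertex 2.8 0.0 2.8
  endloop
 endfacet
 facet normal 0.038 -0.783 0.620
  outer loop
   vertex 5.3 2.1 5.3
   vertex 2.8 0.0 2.8
   vertex 6.0 1.5 4.5
  endloop
 endfacet
 facet normal 0.360 0.873 0.330
  outer loop
   vertex 5.3 2.1 5.3
   vertex 3.7 4.5 0.7
   vertex 0.5 4.8 3.4
  endloop
 endfacet
 facet normal 0.716 0.689 0.110
  outer loop
   vertex 5.3 2.1 5.3
   vertex 6.0 1.5 4.5
   vertex 3.7 4.5 0.7
  endloop
 endfacet
 facet normal -0.535 -0.426 -0.729
  outer loop
   vertex 3.5 2.2 1.0
   vertex 5.5 1.4 0.0
   vertex 2.8 0.0 2.8
  endloop
 endfacet
 facet normal -0.469 -0.074 -0.880
  outer loop
   vertex 3.5 2.2 1.0
   vertex 3.7 4.5 0.7
   vertex 5.5 1.4 0.0
  endloop
 endfacet
 facet normal -0.603 -0.377 0.703
  outer loop
   vertex 2.3 0.8 2.8
   vertex 2.8 0.0 2.8
   vertex 0.5 4.8 3.4
  endloop
 endfacet
 facet normal -0.606 -0.379 -0.699
  outer loop
   vertex 2.3 0.8 2.8
   vertex 3.5 2.2 1.0
   vertex 2.8 0.0 2.8
  endloop
 endfacet
 facet normal -0.725 -0.229 -0.649
  outer loop
   vertex 1.8 3.8 2.3
   vertex 2.3 0.8 2.8
   vertex 0.5 4.8 3.4
  endloop
 endfacet
 facet normal -0.718 -0.229 -0.657
  outer loop
   vertex 1.8 3.8 2.3
   vertex 3.5 2.2 1.0
   vertex 2.3 0.8 2.8
  endloop
 endfacet
 facet normal -0.645 0.003 -0.764
  outer loop
   vertex 1.8 3.8 2.3
   vertex 0.5 4.8 3.4
   vertex 3.7 4.5 0.7
  endloop
 endfacet
 facet normal -0.634 -0.046 -0.772
  outer loop
   vertex 1.8 3.8 2.3
   vertex 3.7 4.5 0.7
   vertex 3.5 2.2 1.0
  endloop
 endfacet
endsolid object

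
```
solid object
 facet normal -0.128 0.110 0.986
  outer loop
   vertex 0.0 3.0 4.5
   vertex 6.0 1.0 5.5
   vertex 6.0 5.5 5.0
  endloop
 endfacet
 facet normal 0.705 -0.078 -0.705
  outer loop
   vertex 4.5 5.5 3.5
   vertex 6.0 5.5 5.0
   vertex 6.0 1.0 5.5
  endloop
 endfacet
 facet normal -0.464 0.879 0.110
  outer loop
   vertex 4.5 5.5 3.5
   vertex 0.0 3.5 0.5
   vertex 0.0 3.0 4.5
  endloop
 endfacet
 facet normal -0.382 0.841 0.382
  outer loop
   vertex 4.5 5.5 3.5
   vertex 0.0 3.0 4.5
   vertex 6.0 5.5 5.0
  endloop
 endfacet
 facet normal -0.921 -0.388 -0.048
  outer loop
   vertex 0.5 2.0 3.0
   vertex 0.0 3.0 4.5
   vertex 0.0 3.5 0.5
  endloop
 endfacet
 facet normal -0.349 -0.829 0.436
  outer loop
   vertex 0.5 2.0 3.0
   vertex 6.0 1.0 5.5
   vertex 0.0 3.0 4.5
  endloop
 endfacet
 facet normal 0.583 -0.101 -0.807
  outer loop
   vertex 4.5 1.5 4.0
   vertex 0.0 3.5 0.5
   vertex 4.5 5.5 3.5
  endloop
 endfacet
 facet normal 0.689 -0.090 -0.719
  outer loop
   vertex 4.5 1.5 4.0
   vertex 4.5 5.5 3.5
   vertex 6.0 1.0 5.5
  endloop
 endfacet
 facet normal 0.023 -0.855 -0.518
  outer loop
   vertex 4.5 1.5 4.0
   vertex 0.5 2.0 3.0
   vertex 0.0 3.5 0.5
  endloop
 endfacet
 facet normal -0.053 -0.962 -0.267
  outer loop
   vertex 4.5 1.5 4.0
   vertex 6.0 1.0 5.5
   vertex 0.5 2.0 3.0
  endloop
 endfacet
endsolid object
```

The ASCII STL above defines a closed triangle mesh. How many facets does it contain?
10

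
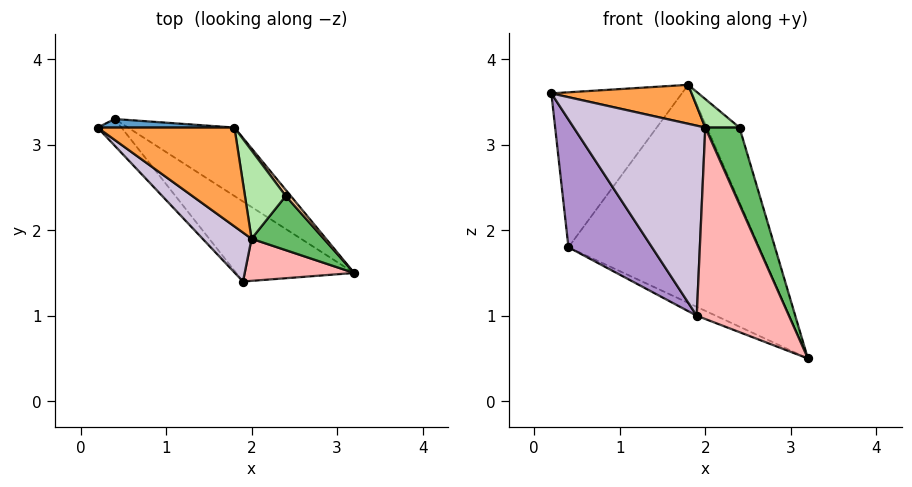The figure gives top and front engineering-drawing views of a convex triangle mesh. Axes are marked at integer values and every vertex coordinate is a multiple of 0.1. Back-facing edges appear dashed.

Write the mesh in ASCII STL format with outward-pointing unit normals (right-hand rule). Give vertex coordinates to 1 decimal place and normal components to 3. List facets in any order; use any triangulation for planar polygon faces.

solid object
 facet normal -0.003 0.998 0.055
  outer loop
   vertex 0.4 3.3 1.8
   vertex 0.2 3.2 3.6
   vertex 1.8 3.2 3.7
  endloop
 endfacet
 facet normal 0.429 0.862 -0.270
  outer loop
   vertex 0.4 3.3 1.8
   vertex 1.8 3.2 3.7
   vertex 3.2 1.5 0.5
  endloop
 endfacet
 facet normal -0.058 -0.366 0.929
  outer loop
   vertex 2.0 1.9 3.2
   vertex 1.8 3.2 3.7
   vertex 0.2 3.2 3.6
  endloop
 endfacet
 facet normal 0.813 0.580 0.048
  outer loop
   vertex 2.4 2.4 3.2
   vertex 3.2 1.5 0.5
   vertex 1.8 3.2 3.7
  endloop
 endfacet
 facet normal 0.715 -0.572 0.402
  outer loop
   vertex 2.4 2.4 3.2
   vertex 2.0 1.9 3.2
   vertex 3.2 1.5 0.5
  endloop
 endfacet
 facet normal 0.358 -0.287 0.889
  outer loop
   vertex 2.4 2.4 3.2
   vertex 1.8 3.2 3.7
   vertex 2.0 1.9 3.2
  endloop
 endfacet
 facet normal -0.364 0.102 -0.926
  outer loop
   vertex 1.9 1.4 1.0
   vertex 0.4 3.3 1.8
   vertex 3.2 1.5 0.5
  endloop
 endfacet
 facet normal 0.156 -0.965 0.212
  outer loop
   vertex 1.9 1.4 1.0
   vertex 3.2 1.5 0.5
   vertex 2.0 1.9 3.2
  endloop
 endfacet
 facet normal -0.803 -0.583 -0.122
  outer loop
   vertex 1.9 1.4 1.0
   vertex 0.2 3.2 3.6
   vertex 0.4 3.3 1.8
  endloop
 endfacet
 facet normal -0.541 -0.814 0.210
  outer loop
   vertex 1.9 1.4 1.0
   vertex 2.0 1.9 3.2
   vertex 0.2 3.2 3.6
  endloop
 endfacet
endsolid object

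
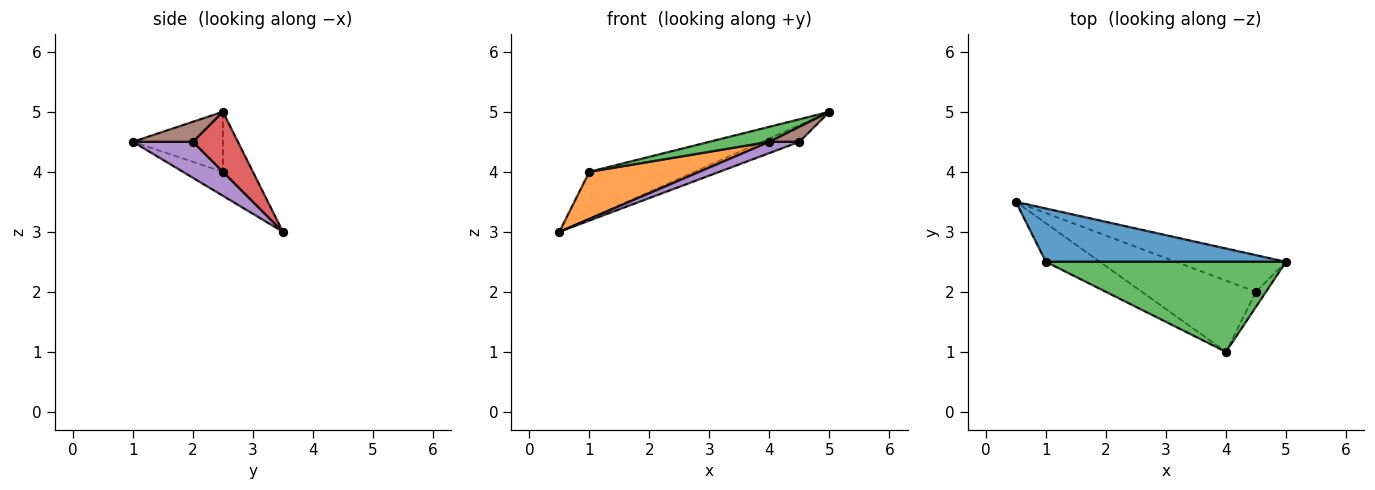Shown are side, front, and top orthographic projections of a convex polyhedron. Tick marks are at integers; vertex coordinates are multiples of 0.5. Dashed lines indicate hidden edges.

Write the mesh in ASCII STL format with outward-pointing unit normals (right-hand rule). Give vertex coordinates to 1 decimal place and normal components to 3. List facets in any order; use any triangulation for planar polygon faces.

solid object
 facet normal -0.185 0.647 0.740
  outer loop
   vertex 1.0 2.5 4.0
   vertex 5.0 2.5 5.0
   vertex 0.5 3.5 3.0
  endloop
 endfacet
 facet normal -0.271 -0.745 -0.610
  outer loop
   vertex 1.0 2.5 4.0
   vertex 0.5 3.5 3.0
   vertex 4.0 1.0 4.5
  endloop
 endfacet
 facet normal -0.239 -0.160 0.958
  outer loop
   vertex 1.0 2.5 4.0
   vertex 4.0 1.0 4.5
   vertex 5.0 2.5 5.0
  endloop
 endfacet
 facet normal 0.445 0.371 -0.815
  outer loop
   vertex 4.5 2.0 4.5
   vertex 0.5 3.5 3.0
   vertex 5.0 2.5 5.0
  endloop
 endfacet
 facet normal 0.298 -0.149 -0.943
  outer loop
   vertex 4.5 2.0 4.5
   vertex 4.0 1.0 4.5
   vertex 0.5 3.5 3.0
  endloop
 endfacet
 facet normal 0.816 -0.408 -0.408
  outer loop
   vertex 4.5 2.0 4.5
   vertex 5.0 2.5 5.0
   vertex 4.0 1.0 4.5
  endloop
 endfacet
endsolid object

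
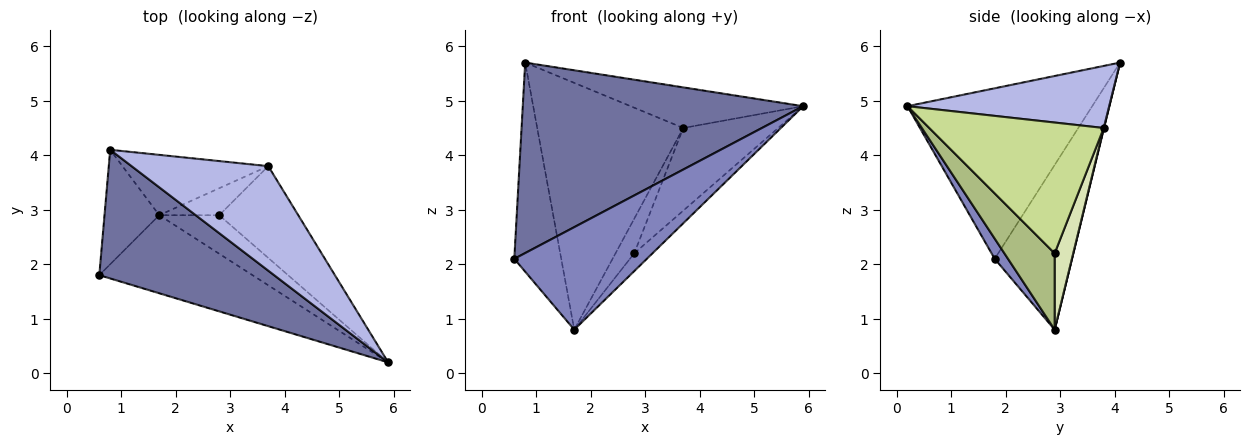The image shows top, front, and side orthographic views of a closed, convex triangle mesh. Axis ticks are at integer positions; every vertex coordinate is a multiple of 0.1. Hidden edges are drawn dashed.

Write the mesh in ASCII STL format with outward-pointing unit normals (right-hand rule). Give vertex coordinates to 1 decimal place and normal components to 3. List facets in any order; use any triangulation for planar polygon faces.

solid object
 facet normal -0.479 -0.727 0.491
  outer loop
   vertex 0.8 4.1 5.7
   vertex 0.6 1.8 2.1
   vertex 5.9 0.2 4.9
  endloop
 endfacet
 facet normal 0.080 -0.793 -0.604
  outer loop
   vertex 1.7 2.9 0.8
   vertex 5.9 0.2 4.9
   vertex 0.6 1.8 2.1
  endloop
 endfacet
 facet normal -0.822 0.499 -0.273
  outer loop
   vertex 1.7 2.9 0.8
   vertex 0.6 1.8 2.1
   vertex 0.8 4.1 5.7
  endloop
 endfacet
 facet normal 0.390 0.334 0.858
  outer loop
   vertex 3.7 3.8 4.5
   vertex 0.8 4.1 5.7
   vertex 5.9 0.2 4.9
  endloop
 endfacet
 facet normal 0.002 0.971 -0.237
  outer loop
   vertex 3.7 3.8 4.5
   vertex 1.7 2.9 0.8
   vertex 0.8 4.1 5.7
  endloop
 endfacet
 facet normal 0.756 0.274 -0.594
  outer loop
   vertex 2.8 2.9 2.2
   vertex 5.9 0.2 4.9
   vertex 1.7 2.9 0.8
  endloop
 endfacet
 facet normal 0.776 0.422 -0.469
  outer loop
   vertex 2.8 2.9 2.2
   vertex 3.7 3.8 4.5
   vertex 5.9 0.2 4.9
  endloop
 endfacet
 facet normal 0.616 0.621 -0.484
  outer loop
   vertex 2.8 2.9 2.2
   vertex 1.7 2.9 0.8
   vertex 3.7 3.8 4.5
  endloop
 endfacet
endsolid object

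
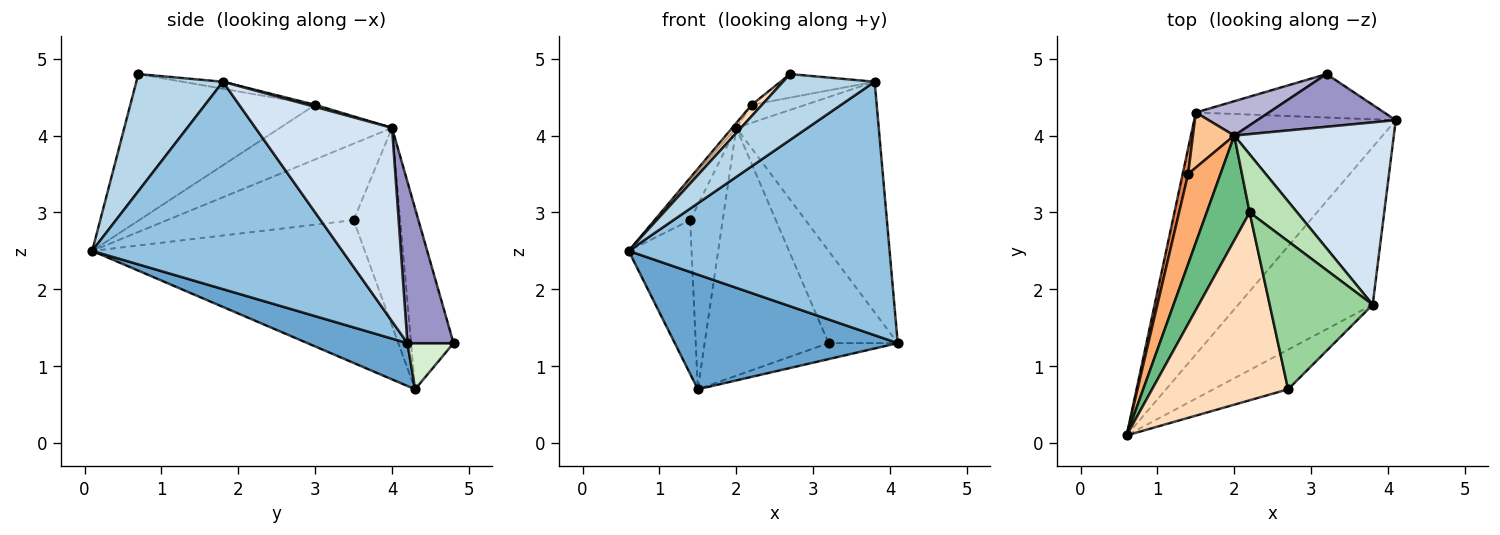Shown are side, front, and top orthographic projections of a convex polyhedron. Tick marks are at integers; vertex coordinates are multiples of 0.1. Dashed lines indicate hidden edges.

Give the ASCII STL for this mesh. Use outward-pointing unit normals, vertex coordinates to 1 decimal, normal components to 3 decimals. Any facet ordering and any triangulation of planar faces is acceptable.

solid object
 facet normal 0.189 -0.421 -0.887
  outer loop
   vertex 1.5 4.3 0.7
   vertex 4.1 4.2 1.3
   vertex 0.6 0.1 2.5
  endloop
 endfacet
 facet normal 0.631 -0.659 -0.409
  outer loop
   vertex 3.8 1.8 4.7
   vertex 0.6 0.1 2.5
   vertex 4.1 4.2 1.3
  endloop
 endfacet
 facet normal 0.629 -0.666 -0.401
  outer loop
   vertex 3.8 1.8 4.7
   vertex 2.7 0.7 4.8
   vertex 0.6 0.1 2.5
  endloop
 endfacet
 facet normal 0.601 0.627 0.496
  outer loop
   vertex 3.8 1.8 4.7
   vertex 4.1 4.2 1.3
   vertex 2.0 4.0 4.1
  endloop
 endfacet
 facet normal -0.974 0.225 0.037
  outer loop
   vertex 1.4 3.5 2.9
   vertex 1.5 4.3 0.7
   vertex 0.6 0.1 2.5
  endloop
 endfacet
 facet normal -0.908 0.168 0.384
  outer loop
   vertex 1.4 3.5 2.9
   vertex 0.6 0.1 2.5
   vertex 2.0 4.0 4.1
  endloop
 endfacet
 facet normal -0.808 0.565 0.169
  outer loop
   vertex 1.4 3.5 2.9
   vertex 2.0 4.0 4.1
   vertex 1.5 4.3 0.7
  endloop
 endfacet
 facet normal -0.733 -0.041 0.680
  outer loop
   vertex 2.2 3.0 4.4
   vertex 0.6 0.1 2.5
   vertex 2.7 0.7 4.8
  endloop
 endfacet
 facet normal -0.786 0.028 0.618
  outer loop
   vertex 2.2 3.0 4.4
   vertex 2.0 4.0 4.1
   vertex 0.6 0.1 2.5
  endloop
 endfacet
 facet normal -0.067 0.157 0.985
  outer loop
   vertex 2.2 3.0 4.4
   vertex 2.7 0.7 4.8
   vertex 3.8 1.8 4.7
  endloop
 endfacet
 facet normal 0.042 0.295 0.955
  outer loop
   vertex 2.2 3.0 4.4
   vertex 3.8 1.8 4.7
   vertex 2.0 4.0 4.1
  endloop
 endfacet
 facet normal 0.224 0.336 -0.915
  outer loop
   vertex 3.2 4.8 1.3
   vertex 4.1 4.2 1.3
   vertex 1.5 4.3 0.7
  endloop
 endfacet
 facet normal 0.501 0.751 0.429
  outer loop
   vertex 3.2 4.8 1.3
   vertex 2.0 4.0 4.1
   vertex 4.1 4.2 1.3
  endloop
 endfacet
 facet normal -0.322 0.938 0.130
  outer loop
   vertex 3.2 4.8 1.3
   vertex 1.5 4.3 0.7
   vertex 2.0 4.0 4.1
  endloop
 endfacet
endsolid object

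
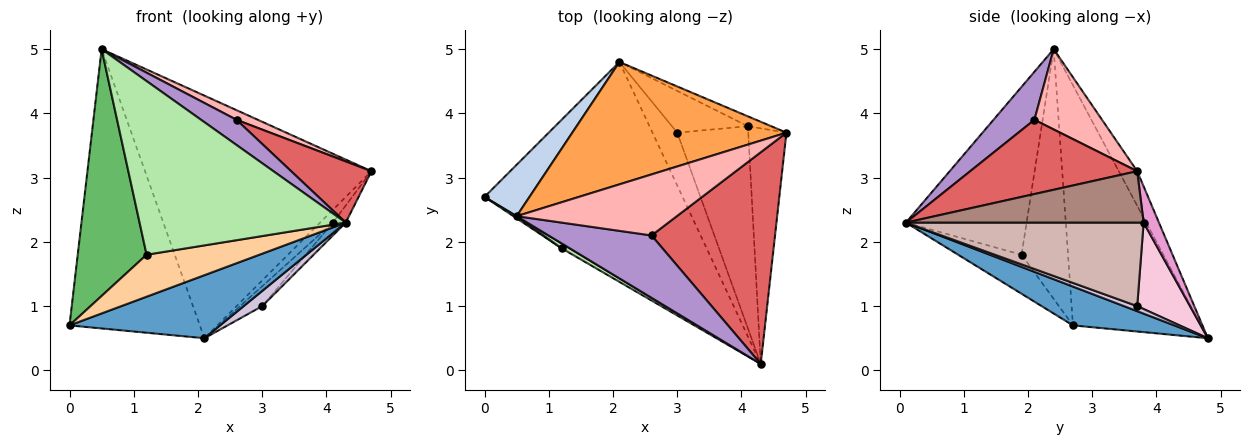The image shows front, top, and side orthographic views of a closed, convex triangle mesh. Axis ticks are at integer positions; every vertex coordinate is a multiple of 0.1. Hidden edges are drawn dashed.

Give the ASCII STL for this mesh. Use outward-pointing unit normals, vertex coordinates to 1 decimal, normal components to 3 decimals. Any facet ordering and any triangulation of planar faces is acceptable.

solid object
 facet normal 0.185 -0.275 -0.944
  outer loop
   vertex 2.1 4.8 0.5
   vertex 4.3 0.1 2.3
   vertex 0.0 2.7 0.7
  endloop
 endfacet
 facet normal -0.695 0.707 0.130
  outer loop
   vertex 2.1 4.8 0.5
   vertex 0.0 2.7 0.7
   vertex 0.5 2.4 5.0
  endloop
 endfacet
 facet normal -0.072 0.891 0.449
  outer loop
   vertex 2.1 4.8 0.5
   vertex 0.5 2.4 5.0
   vertex 4.7 3.7 3.1
  endloop
 endfacet
 facet normal -0.488 -0.867 -0.099
  outer loop
   vertex 1.2 1.9 1.8
   vertex 0.0 2.7 0.7
   vertex 4.3 0.1 2.3
  endloop
 endfacet
 facet normal -0.559 -0.829 0.007
  outer loop
   vertex 1.2 1.9 1.8
   vertex 0.5 2.4 5.0
   vertex 0.0 2.7 0.7
  endloop
 endfacet
 facet normal -0.505 -0.863 0.024
  outer loop
   vertex 1.2 1.9 1.8
   vertex 4.3 0.1 2.3
   vertex 0.5 2.4 5.0
  endloop
 endfacet
 facet normal 0.500 -0.240 0.832
  outer loop
   vertex 2.6 2.1 3.9
   vertex 4.3 0.1 2.3
   vertex 4.7 3.7 3.1
  endloop
 endfacet
 facet normal 0.444 -0.140 0.885
  outer loop
   vertex 2.6 2.1 3.9
   vertex 4.7 3.7 3.1
   vertex 0.5 2.4 5.0
  endloop
 endfacet
 facet normal 0.397 -0.344 0.851
  outer loop
   vertex 2.6 2.1 3.9
   vertex 0.5 2.4 5.0
   vertex 4.3 0.1 2.3
  endloop
 endfacet
 facet normal 0.193 -0.271 -0.943
  outer loop
   vertex 3.0 3.7 1.0
   vertex 4.3 0.1 2.3
   vertex 2.1 4.8 0.5
  endloop
 endfacet
 facet normal 0.802 0.043 -0.596
  outer loop
   vertex 4.1 3.8 2.3
   vertex 4.7 3.7 3.1
   vertex 4.3 0.1 2.3
  endloop
 endfacet
 facet normal 0.761 0.041 -0.647
  outer loop
   vertex 4.1 3.8 2.3
   vertex 4.3 0.1 2.3
   vertex 3.0 3.7 1.0
  endloop
 endfacet
 facet normal 0.687 0.576 -0.443
  outer loop
   vertex 4.1 3.8 2.3
   vertex 2.1 4.8 0.5
   vertex 4.7 3.7 3.1
  endloop
 endfacet
 facet normal 0.717 0.300 -0.629
  outer loop
   vertex 4.1 3.8 2.3
   vertex 3.0 3.7 1.0
   vertex 2.1 4.8 0.5
  endloop
 endfacet
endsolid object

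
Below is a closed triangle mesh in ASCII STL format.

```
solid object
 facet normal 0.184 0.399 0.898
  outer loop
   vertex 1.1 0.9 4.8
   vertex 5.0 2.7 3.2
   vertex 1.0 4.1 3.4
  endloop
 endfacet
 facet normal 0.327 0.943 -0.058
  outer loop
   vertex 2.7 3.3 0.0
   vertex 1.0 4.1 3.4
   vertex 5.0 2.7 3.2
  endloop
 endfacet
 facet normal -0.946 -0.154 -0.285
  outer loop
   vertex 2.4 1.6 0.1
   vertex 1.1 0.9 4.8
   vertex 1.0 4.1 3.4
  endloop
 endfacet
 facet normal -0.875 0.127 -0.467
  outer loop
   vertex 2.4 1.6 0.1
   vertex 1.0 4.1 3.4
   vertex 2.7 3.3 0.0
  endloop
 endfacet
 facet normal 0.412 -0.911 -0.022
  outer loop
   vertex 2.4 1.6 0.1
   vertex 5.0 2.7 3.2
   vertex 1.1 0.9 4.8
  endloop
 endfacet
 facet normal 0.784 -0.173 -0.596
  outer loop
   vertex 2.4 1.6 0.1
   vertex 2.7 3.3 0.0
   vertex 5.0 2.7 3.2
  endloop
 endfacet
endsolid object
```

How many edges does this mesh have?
9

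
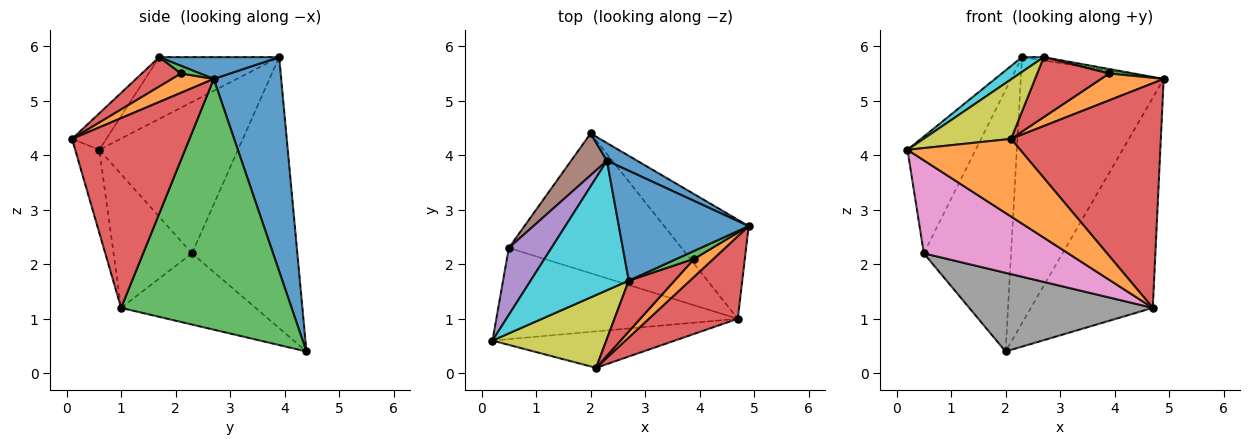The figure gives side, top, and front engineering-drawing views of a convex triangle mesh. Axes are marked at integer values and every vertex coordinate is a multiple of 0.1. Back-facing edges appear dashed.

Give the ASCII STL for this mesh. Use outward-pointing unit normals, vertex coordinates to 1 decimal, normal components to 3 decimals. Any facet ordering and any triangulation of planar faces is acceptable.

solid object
 facet normal 0.426 0.903 0.060
  outer loop
   vertex 2.3 3.9 5.8
   vertex 4.9 2.7 5.4
   vertex 2.0 4.4 0.4
  endloop
 endfacet
 facet normal -0.190 -0.889 -0.417
  outer loop
   vertex 4.7 1.0 1.2
   vertex 2.1 0.1 4.3
   vertex 0.2 0.6 4.1
  endloop
 endfacet
 facet normal 0.785 0.561 -0.264
  outer loop
   vertex 4.7 1.0 1.2
   vertex 2.0 4.4 0.4
   vertex 4.9 2.7 5.4
  endloop
 endfacet
 facet normal 0.593 -0.756 0.278
  outer loop
   vertex 4.7 1.0 1.2
   vertex 4.9 2.7 5.4
   vertex 2.1 0.1 4.3
  endloop
 endfacet
 facet normal -0.870 0.427 0.245
  outer loop
   vertex 0.5 2.3 2.2
   vertex 0.2 0.6 4.1
   vertex 2.3 3.9 5.8
  endloop
 endfacet
 facet normal -0.766 0.634 0.101
  outer loop
   vertex 0.5 2.3 2.2
   vertex 2.3 3.9 5.8
   vertex 2.0 4.4 0.4
  endloop
 endfacet
 facet normal -0.361 -0.666 -0.653
  outer loop
   vertex 0.5 2.3 2.2
   vertex 4.7 1.0 1.2
   vertex 0.2 0.6 4.1
  endloop
 endfacet
 facet normal -0.338 -0.461 -0.820
  outer loop
   vertex 0.5 2.3 2.2
   vertex 2.0 4.4 0.4
   vertex 4.7 1.0 1.2
  endloop
 endfacet
 facet normal -0.241 -0.614 0.751
  outer loop
   vertex 2.7 1.7 5.8
   vertex 0.2 0.6 4.1
   vertex 2.1 0.1 4.3
  endloop
 endfacet
 facet normal -0.530 -0.096 0.842
  outer loop
   vertex 2.7 1.7 5.8
   vertex 2.3 3.9 5.8
   vertex 0.2 0.6 4.1
  endloop
 endfacet
 facet normal 0.166 0.030 0.986
  outer loop
   vertex 2.7 1.7 5.8
   vertex 4.9 2.7 5.4
   vertex 2.3 3.9 5.8
  endloop
 endfacet
 facet normal 0.485 -0.728 0.485
  outer loop
   vertex 3.9 2.1 5.5
   vertex 2.1 0.1 4.3
   vertex 4.9 2.7 5.4
  endloop
 endfacet
 facet normal 0.356 -0.458 0.814
  outer loop
   vertex 3.9 2.1 5.5
   vertex 4.9 2.7 5.4
   vertex 2.7 1.7 5.8
  endloop
 endfacet
 facet normal 0.384 -0.704 0.597
  outer loop
   vertex 3.9 2.1 5.5
   vertex 2.7 1.7 5.8
   vertex 2.1 0.1 4.3
  endloop
 endfacet
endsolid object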